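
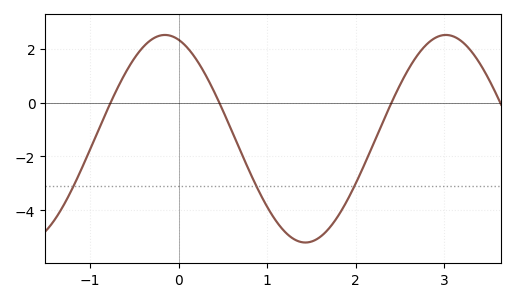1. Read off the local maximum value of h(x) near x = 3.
2.52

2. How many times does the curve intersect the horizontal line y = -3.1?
3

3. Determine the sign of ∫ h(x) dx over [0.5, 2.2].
negative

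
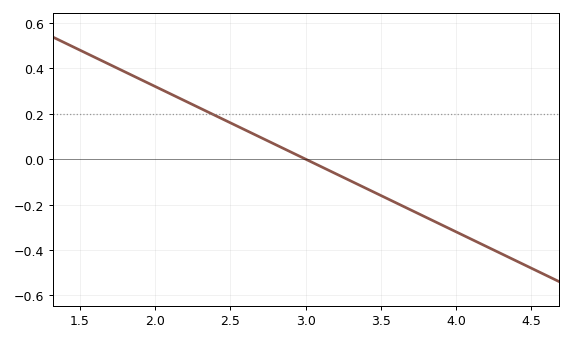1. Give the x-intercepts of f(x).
3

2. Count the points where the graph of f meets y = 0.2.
1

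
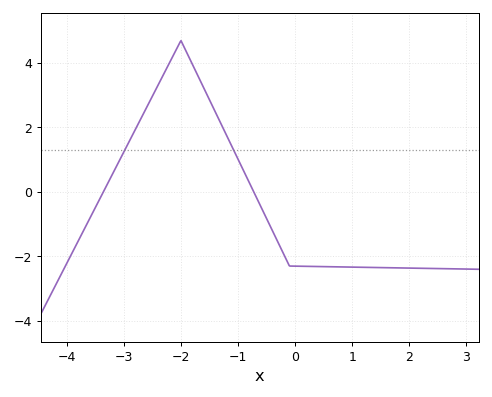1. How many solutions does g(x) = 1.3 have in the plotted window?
2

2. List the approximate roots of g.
-3.4, -0.8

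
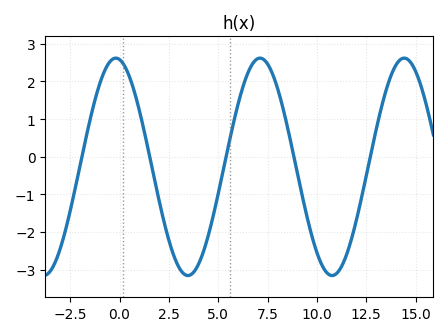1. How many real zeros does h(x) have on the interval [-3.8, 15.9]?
5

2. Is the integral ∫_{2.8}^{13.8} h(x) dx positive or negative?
negative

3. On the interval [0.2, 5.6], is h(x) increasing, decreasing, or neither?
neither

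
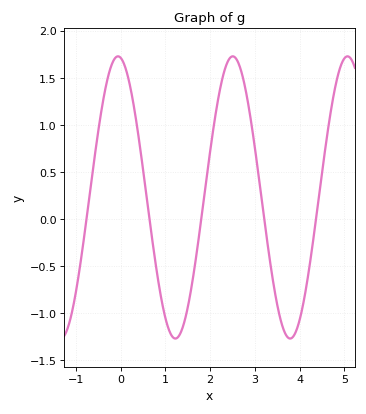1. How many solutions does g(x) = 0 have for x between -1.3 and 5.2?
5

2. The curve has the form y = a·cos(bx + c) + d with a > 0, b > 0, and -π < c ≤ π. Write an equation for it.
y = 1.5cos(2.5x + 0.14) + 0.23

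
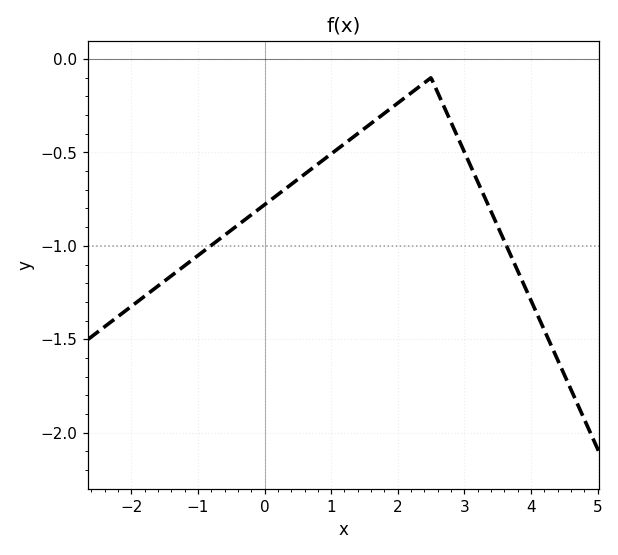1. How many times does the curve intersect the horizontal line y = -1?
2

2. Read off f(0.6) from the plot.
-0.617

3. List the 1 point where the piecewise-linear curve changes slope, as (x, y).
(2.5, -0.1)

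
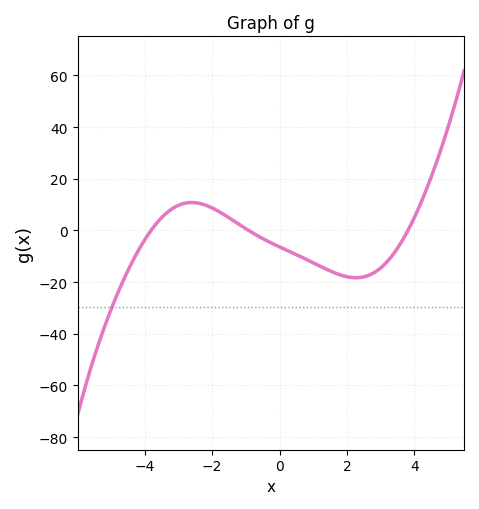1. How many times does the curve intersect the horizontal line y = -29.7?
1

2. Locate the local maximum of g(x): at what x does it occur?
-2.61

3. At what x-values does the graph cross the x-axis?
-3.82, -0.919, 3.81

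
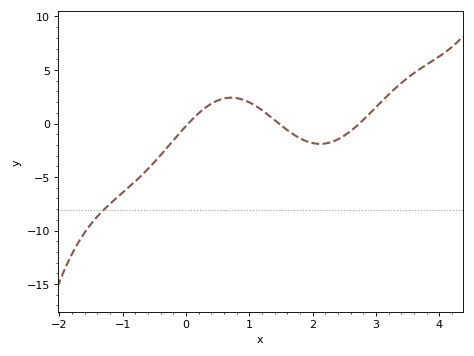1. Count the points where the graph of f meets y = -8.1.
1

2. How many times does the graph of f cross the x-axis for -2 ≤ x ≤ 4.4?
3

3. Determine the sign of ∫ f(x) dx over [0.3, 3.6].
positive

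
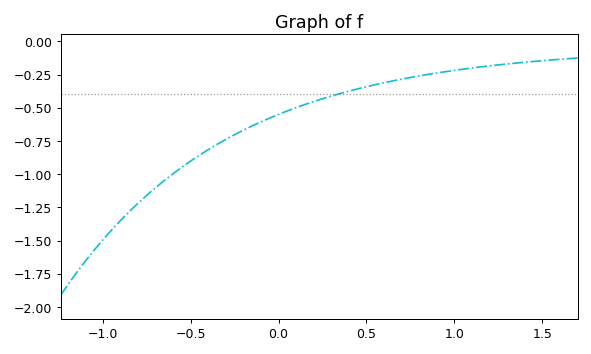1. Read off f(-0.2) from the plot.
-0.669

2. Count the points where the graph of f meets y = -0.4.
1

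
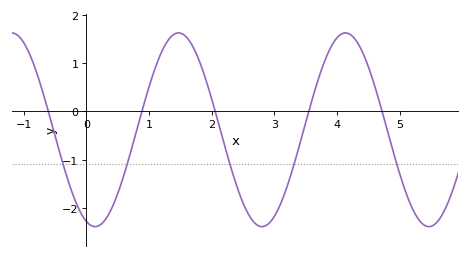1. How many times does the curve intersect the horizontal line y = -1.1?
5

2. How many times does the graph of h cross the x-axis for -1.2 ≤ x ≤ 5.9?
5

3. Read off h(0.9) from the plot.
0.1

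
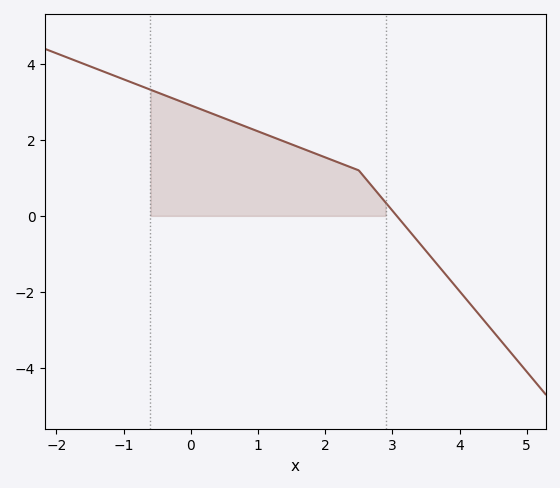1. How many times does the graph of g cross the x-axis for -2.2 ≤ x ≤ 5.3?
1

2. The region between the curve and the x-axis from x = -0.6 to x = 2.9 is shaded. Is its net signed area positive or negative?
positive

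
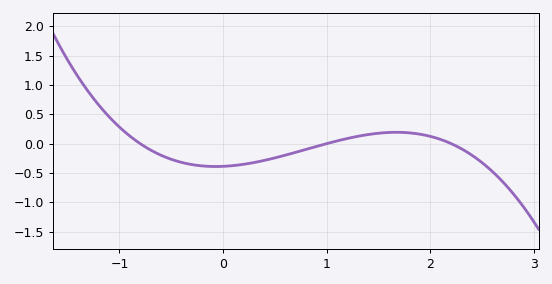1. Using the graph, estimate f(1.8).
0.183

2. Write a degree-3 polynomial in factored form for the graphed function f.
y = -0.22(x + 0.8)(x - 1)(x - 2.2)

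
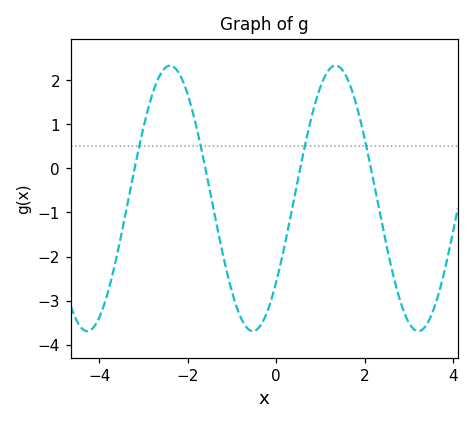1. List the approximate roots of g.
-3.2, -1.6, 0.6, 2.2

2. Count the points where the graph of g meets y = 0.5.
4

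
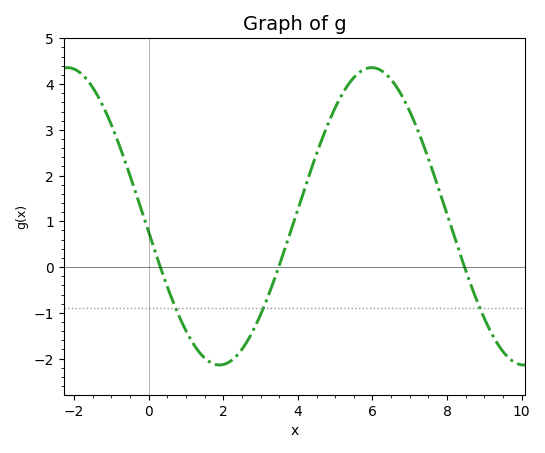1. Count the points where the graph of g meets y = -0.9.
3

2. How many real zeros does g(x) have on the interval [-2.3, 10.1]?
3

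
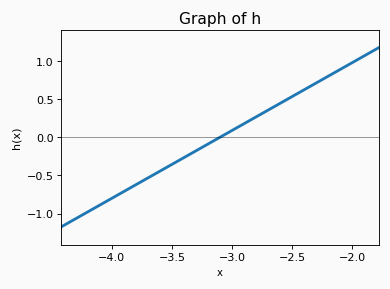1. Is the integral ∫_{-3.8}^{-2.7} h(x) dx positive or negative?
negative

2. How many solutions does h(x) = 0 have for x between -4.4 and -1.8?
1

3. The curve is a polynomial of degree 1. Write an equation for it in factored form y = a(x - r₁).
y = 0.89(x + 3.1)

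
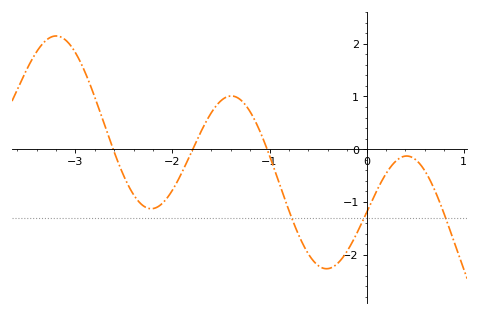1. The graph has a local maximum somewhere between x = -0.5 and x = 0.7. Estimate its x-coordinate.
0.413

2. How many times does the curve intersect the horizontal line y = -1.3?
3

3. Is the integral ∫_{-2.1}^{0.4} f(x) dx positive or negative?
negative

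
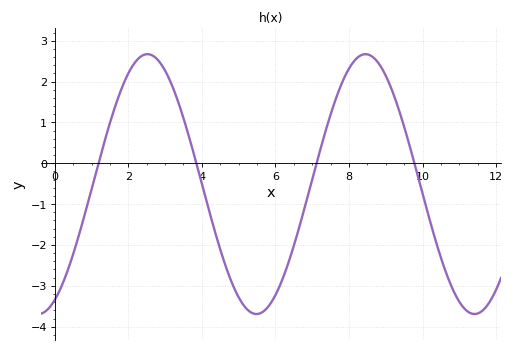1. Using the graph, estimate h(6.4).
-2.31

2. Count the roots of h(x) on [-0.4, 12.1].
4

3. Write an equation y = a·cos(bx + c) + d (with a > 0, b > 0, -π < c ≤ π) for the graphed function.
y = 3.18cos(1.06x - 2.67) - 0.51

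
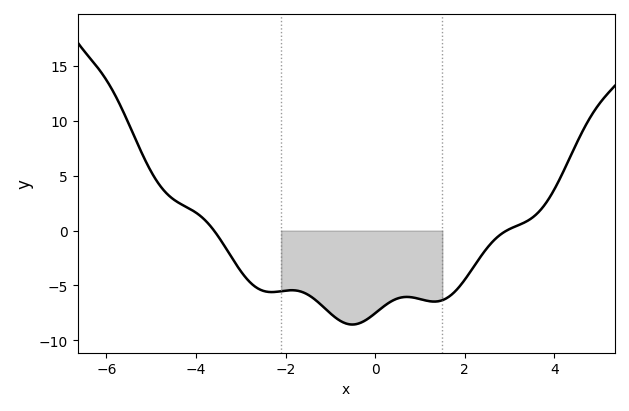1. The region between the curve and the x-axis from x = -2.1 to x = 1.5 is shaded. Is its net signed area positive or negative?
negative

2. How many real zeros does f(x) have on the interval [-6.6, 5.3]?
2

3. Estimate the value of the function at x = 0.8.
-6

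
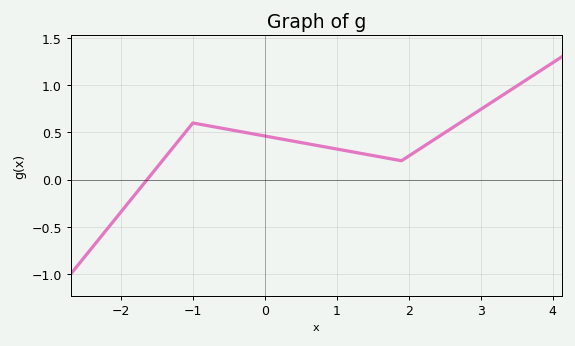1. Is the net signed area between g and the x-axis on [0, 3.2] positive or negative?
positive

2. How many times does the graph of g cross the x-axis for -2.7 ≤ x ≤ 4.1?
1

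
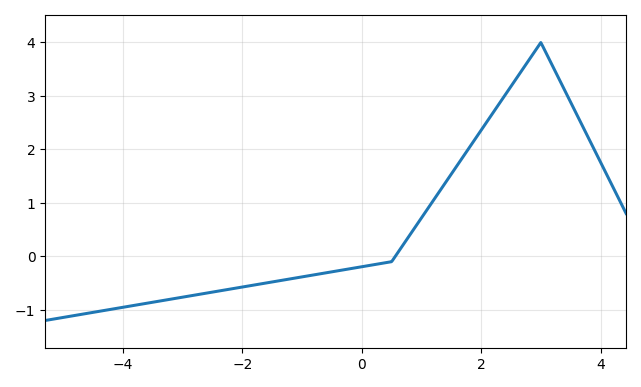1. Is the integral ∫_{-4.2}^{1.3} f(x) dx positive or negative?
negative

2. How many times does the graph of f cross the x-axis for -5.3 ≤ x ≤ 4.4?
1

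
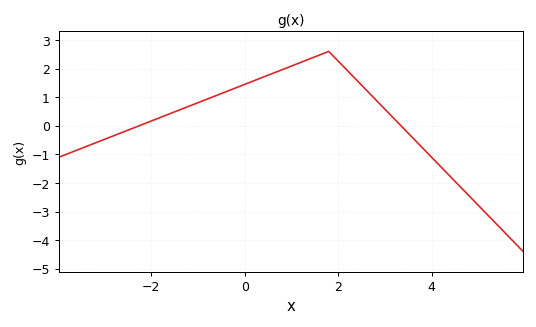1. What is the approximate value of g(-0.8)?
0.9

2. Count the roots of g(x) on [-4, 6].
2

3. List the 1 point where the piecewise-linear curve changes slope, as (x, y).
(1.8, 2.6)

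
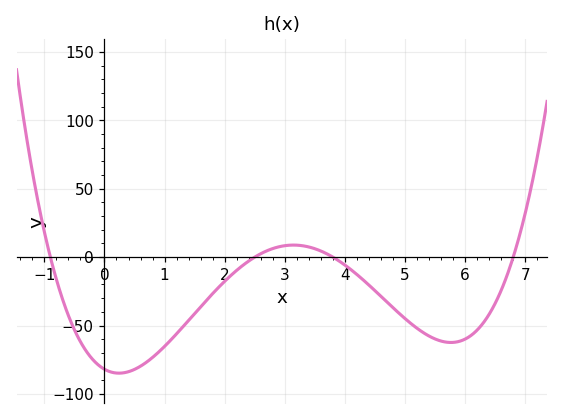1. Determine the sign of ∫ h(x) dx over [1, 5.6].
negative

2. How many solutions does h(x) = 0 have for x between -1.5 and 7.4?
4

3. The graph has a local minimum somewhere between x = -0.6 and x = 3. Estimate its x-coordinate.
0.24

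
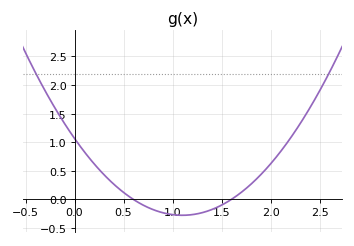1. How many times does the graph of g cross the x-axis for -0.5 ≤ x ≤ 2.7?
2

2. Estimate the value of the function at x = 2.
0.6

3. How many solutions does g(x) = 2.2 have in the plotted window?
2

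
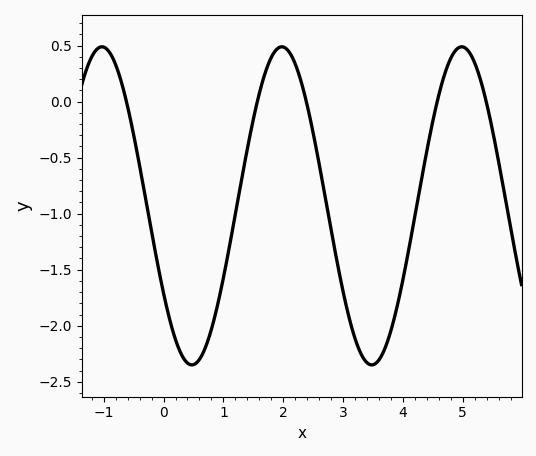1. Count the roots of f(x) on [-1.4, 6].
5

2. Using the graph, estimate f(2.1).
0.45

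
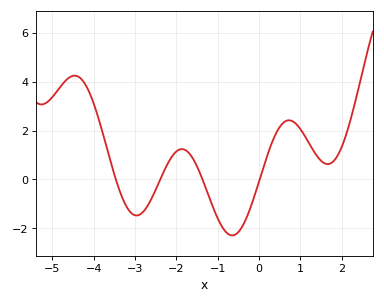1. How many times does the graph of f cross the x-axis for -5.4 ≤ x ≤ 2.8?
4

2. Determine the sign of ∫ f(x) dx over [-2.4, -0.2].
negative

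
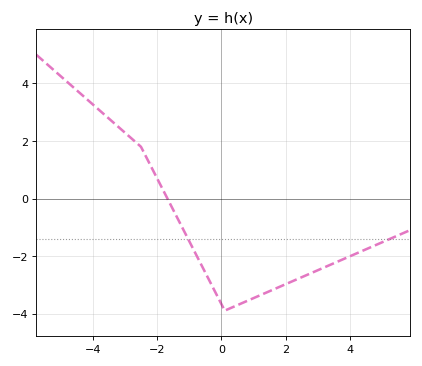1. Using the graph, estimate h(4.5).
-1.76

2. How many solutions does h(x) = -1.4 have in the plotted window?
2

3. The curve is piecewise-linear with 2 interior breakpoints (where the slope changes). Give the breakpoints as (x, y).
(-2.5, 1.8); (0.1, -3.9)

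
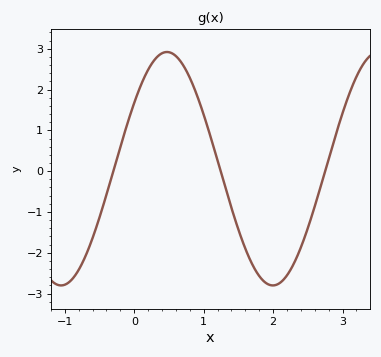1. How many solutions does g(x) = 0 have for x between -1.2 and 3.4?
3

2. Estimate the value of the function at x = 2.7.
-0.3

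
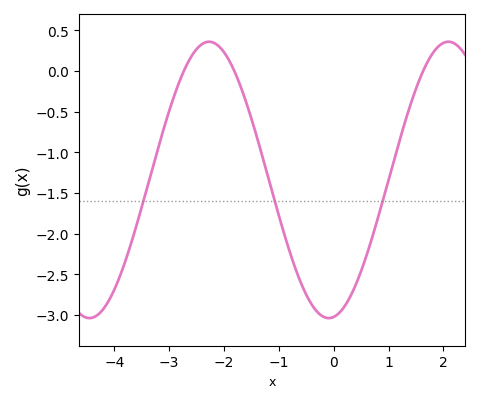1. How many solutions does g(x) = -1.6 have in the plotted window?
3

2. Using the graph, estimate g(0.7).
-2.05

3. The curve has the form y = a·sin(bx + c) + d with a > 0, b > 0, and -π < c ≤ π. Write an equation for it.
y = 1.7sin(1.4x - 1.4) - 1.34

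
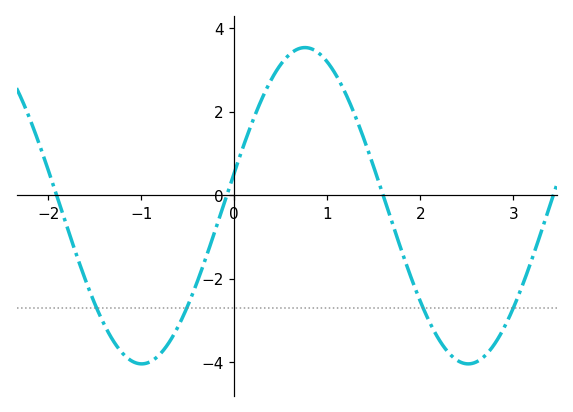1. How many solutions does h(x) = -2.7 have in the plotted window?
4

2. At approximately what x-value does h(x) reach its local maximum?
0.759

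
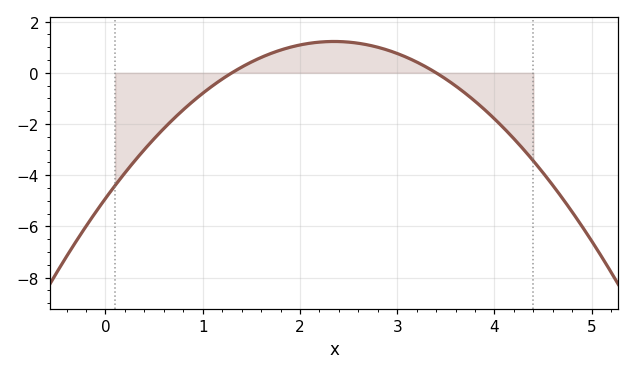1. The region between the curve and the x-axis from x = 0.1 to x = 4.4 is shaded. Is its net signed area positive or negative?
negative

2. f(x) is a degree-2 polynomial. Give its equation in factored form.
y = -1.11(x - 1.3)(x - 3.4)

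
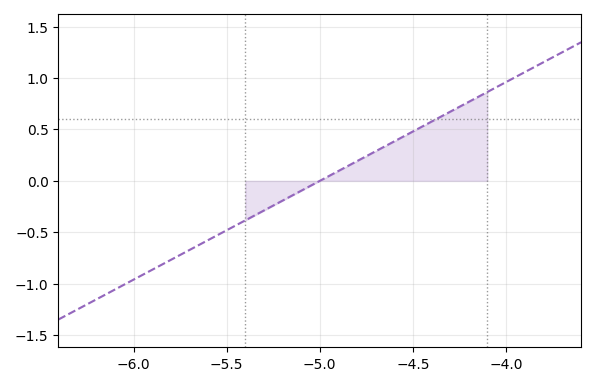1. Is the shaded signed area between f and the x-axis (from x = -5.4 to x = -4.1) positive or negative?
positive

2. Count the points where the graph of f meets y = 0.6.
1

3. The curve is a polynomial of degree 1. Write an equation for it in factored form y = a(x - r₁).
y = 0.96(x + 5)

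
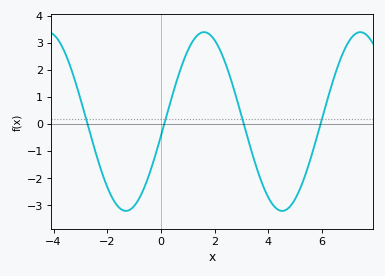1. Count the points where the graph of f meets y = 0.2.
4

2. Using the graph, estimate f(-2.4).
-1.2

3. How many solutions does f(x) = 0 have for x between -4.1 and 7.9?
4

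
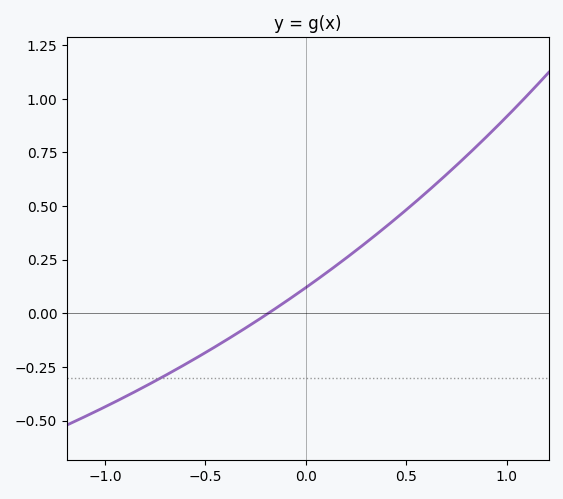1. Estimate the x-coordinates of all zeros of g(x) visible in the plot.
-0.2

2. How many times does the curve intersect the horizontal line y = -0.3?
1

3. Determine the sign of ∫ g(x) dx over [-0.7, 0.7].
positive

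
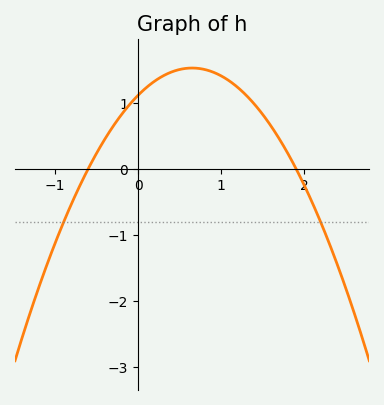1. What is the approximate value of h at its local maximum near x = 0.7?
1.5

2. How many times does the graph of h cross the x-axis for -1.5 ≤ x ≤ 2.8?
2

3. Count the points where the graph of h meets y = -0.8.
2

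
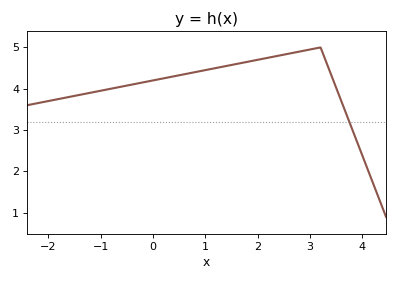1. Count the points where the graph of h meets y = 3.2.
1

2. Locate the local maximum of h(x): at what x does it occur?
3.2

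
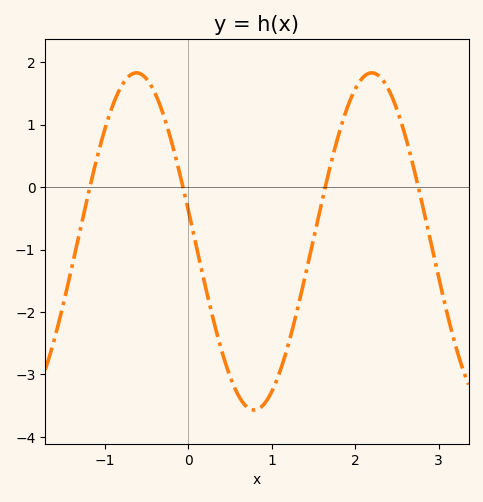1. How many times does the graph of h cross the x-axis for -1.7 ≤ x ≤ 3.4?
4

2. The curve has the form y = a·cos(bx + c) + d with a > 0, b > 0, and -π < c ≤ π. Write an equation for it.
y = 2.7cos(2.2x + 1.4) - 0.87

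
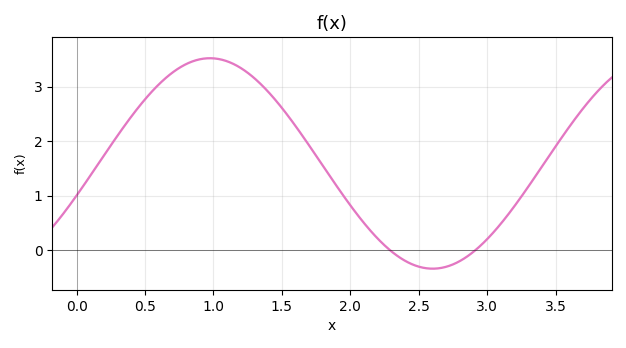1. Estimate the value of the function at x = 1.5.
2.61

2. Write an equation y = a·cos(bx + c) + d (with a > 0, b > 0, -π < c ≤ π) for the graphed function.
y = 1.93cos(1.93x - 1.88) + 1.59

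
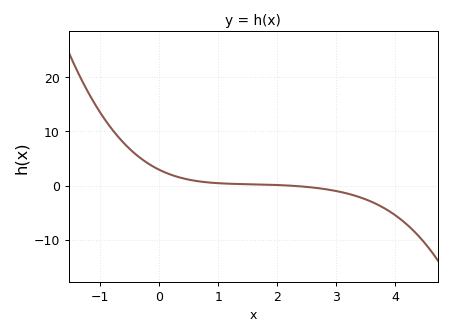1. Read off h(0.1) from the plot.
2.43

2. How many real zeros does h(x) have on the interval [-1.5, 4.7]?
1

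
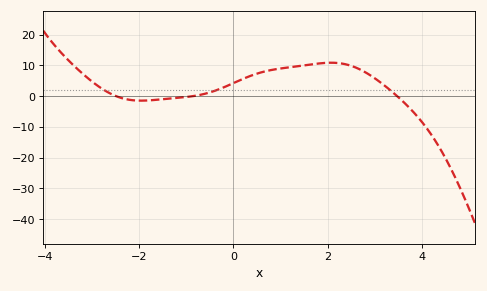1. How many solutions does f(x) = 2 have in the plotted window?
3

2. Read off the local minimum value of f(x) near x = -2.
-1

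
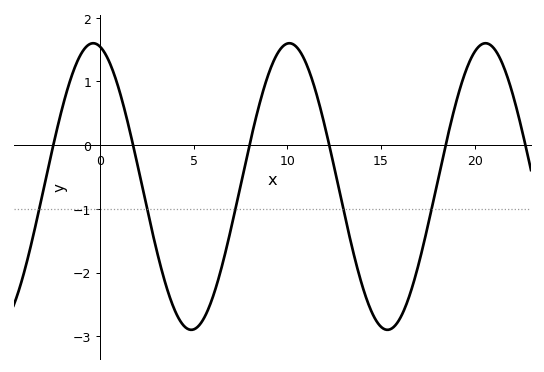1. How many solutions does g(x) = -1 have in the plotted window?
5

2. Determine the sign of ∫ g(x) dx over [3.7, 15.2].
negative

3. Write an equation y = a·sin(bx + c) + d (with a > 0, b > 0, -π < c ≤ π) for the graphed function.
y = 2.25sin(0.6x + 1.79) - 0.65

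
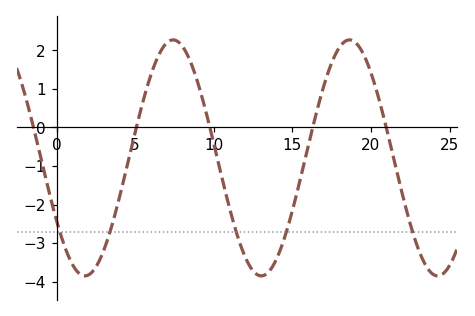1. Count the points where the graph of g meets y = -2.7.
5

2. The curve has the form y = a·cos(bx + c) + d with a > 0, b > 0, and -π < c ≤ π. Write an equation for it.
y = 3.06cos(0.56x + 2.13) - 0.79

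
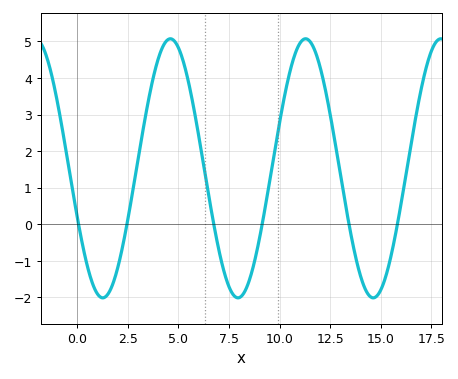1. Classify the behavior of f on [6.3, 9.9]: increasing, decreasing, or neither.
neither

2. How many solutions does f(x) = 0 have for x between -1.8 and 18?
6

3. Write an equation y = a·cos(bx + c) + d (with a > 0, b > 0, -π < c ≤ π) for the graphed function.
y = 3.54cos(0.94x + 2) + 1.53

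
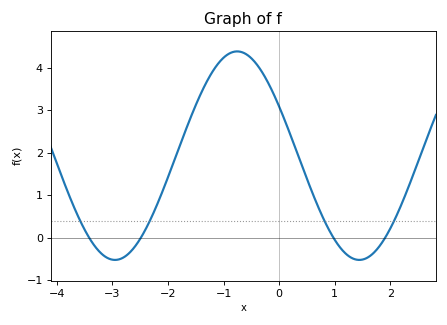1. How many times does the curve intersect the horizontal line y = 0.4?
4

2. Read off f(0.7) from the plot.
0.7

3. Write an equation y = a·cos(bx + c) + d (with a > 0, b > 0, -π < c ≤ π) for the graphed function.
y = 2.45cos(1.4x + 1.1) + 1.93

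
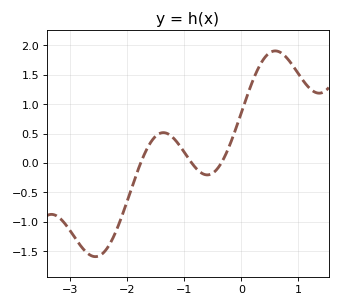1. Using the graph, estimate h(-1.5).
0.45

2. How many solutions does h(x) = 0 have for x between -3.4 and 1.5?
3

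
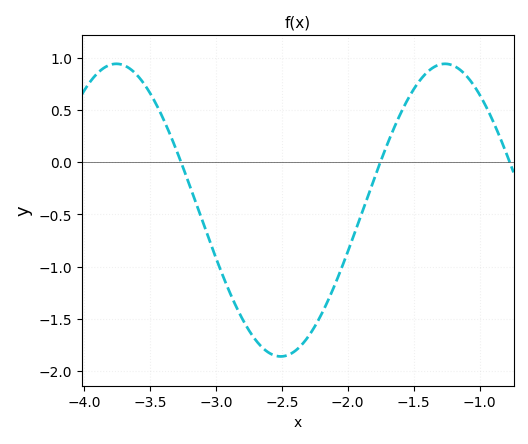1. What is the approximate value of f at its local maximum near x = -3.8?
0.94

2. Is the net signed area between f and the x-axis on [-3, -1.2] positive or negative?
negative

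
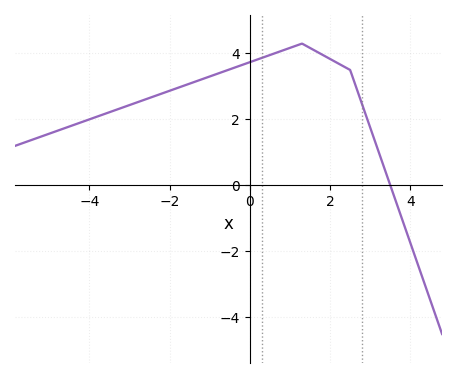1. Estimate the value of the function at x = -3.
2.44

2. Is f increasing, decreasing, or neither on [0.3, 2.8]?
neither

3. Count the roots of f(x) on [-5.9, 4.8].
1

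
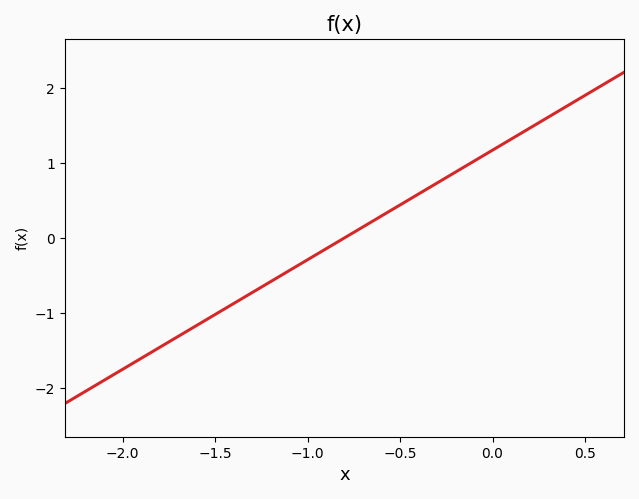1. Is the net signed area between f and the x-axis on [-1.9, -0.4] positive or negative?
negative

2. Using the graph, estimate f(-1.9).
-1.6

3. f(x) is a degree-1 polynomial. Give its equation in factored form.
y = 1.46(x + 0.8)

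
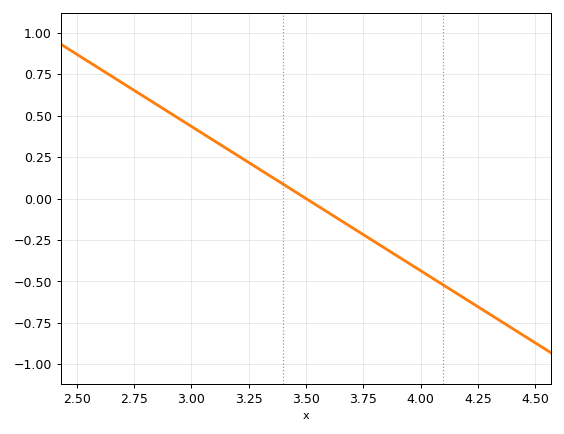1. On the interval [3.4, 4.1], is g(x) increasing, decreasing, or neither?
decreasing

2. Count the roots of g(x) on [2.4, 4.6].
1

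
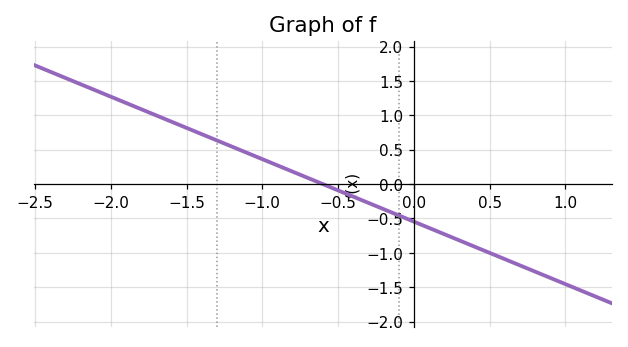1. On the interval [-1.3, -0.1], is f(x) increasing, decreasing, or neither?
decreasing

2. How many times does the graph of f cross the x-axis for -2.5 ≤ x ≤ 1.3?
1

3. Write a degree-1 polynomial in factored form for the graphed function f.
y = -0.91(x + 0.6)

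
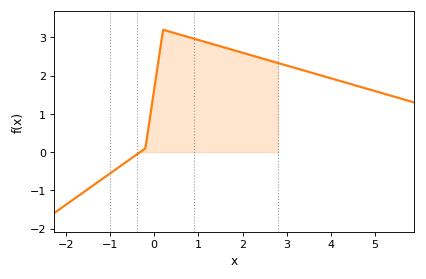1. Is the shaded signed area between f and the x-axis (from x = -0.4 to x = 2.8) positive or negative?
positive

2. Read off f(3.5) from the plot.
2.1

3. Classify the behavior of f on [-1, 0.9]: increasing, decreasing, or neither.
neither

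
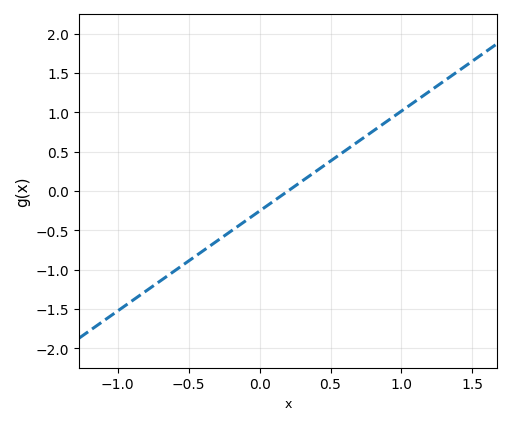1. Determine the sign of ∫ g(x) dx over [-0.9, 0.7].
negative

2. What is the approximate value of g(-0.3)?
-0.65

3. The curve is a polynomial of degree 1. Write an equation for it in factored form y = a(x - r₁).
y = 1.27(x - 0.2)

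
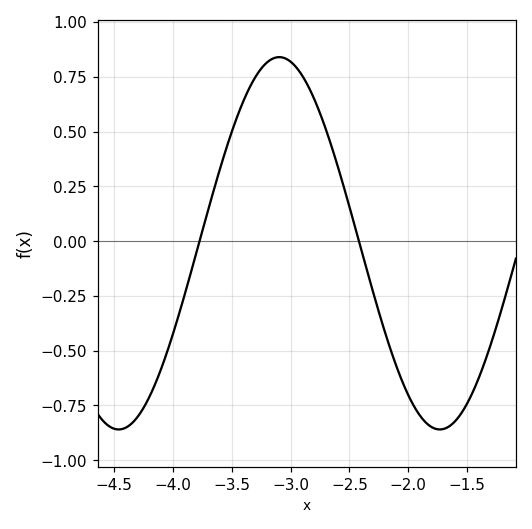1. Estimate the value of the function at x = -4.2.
-0.7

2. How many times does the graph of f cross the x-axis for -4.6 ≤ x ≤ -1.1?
2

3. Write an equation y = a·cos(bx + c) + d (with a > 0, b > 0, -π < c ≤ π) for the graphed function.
y = 0.85cos(2.3x + 0.84) - 0.01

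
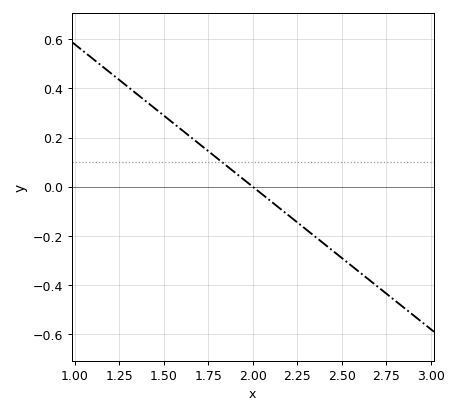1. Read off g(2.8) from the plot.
-0.46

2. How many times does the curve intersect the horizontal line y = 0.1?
1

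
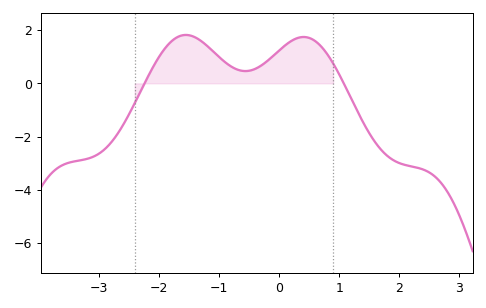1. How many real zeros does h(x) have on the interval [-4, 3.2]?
2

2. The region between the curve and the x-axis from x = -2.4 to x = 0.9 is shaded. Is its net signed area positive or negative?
positive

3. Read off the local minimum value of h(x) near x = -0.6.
0.4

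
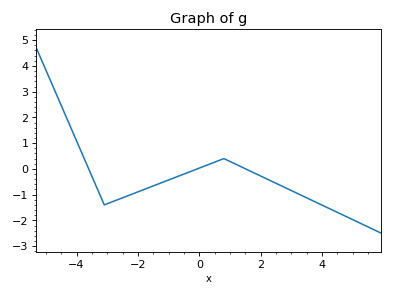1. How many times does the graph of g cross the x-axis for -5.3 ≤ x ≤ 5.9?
3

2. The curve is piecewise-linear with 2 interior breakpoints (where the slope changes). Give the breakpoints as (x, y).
(-3.1, -1.4); (0.8, 0.4)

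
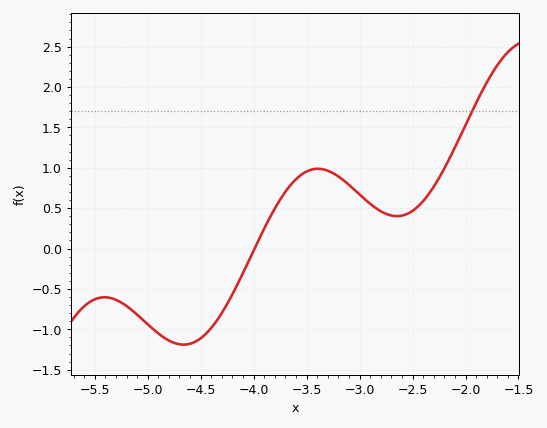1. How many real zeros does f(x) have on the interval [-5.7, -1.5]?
1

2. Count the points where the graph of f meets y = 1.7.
1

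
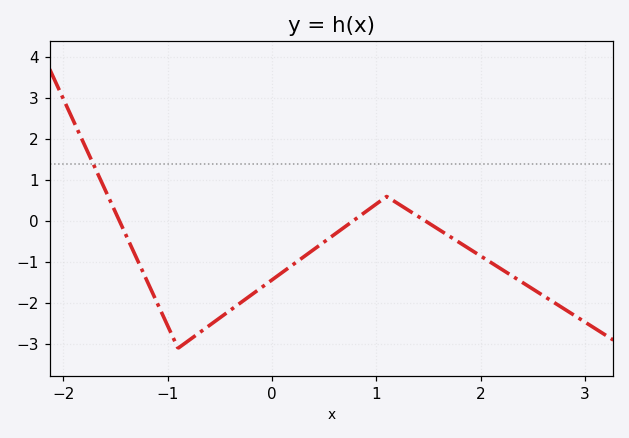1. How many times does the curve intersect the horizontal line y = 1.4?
1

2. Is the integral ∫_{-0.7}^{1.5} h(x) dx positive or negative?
negative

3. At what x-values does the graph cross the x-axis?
-1.46, 0.776, 1.47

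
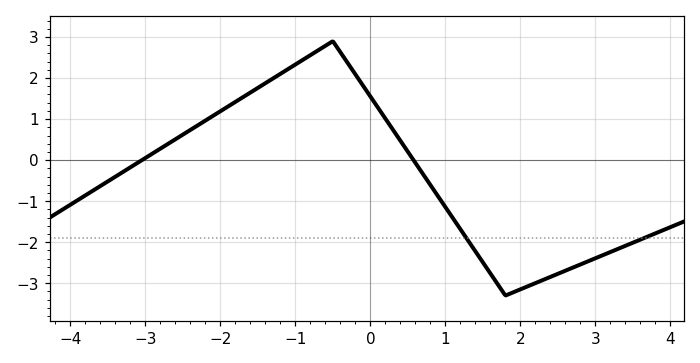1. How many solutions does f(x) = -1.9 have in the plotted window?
2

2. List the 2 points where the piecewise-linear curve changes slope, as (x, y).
(-0.5, 2.9); (1.8, -3.3)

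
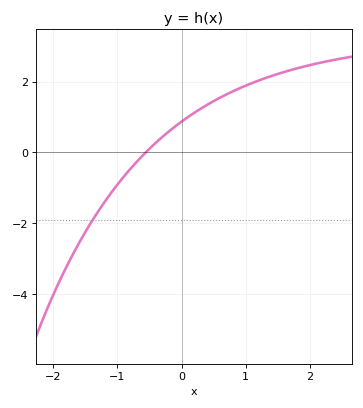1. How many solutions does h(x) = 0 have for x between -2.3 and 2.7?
1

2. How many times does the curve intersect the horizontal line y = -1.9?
1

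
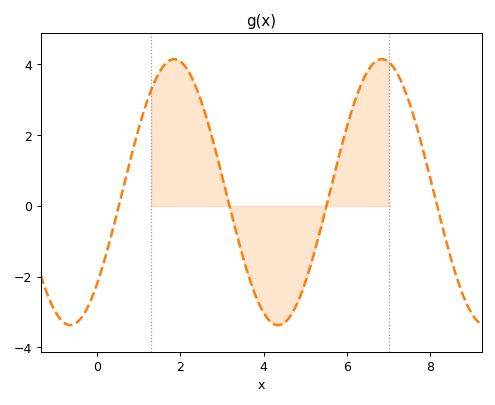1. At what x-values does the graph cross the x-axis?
0.6, 3.2, 5.6, 8.2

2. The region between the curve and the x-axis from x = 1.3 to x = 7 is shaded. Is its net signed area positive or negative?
positive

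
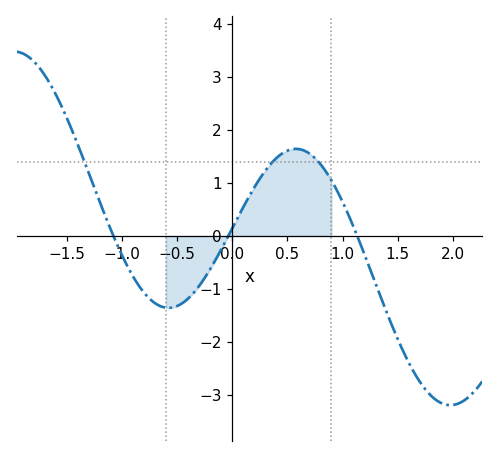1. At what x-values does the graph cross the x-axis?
-1.1, 0, 1.1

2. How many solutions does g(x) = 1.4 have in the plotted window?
3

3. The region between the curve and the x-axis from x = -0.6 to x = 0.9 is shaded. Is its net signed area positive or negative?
positive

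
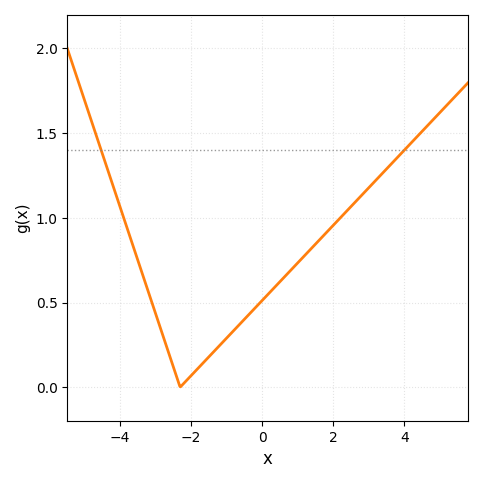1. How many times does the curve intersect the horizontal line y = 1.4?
2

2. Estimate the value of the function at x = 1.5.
0.844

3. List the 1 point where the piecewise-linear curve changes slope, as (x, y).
(-2.3, 0)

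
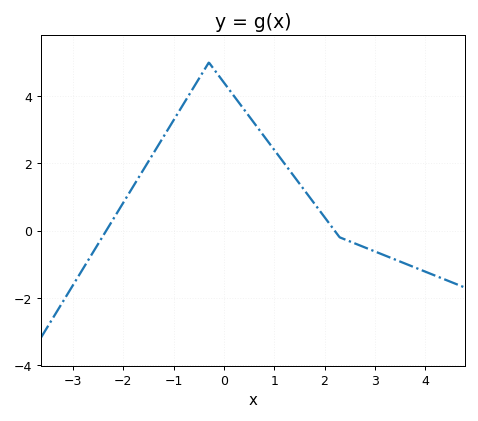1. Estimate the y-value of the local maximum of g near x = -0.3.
5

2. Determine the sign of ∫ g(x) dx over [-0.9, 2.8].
positive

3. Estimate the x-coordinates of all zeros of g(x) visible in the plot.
-2.4, 2.2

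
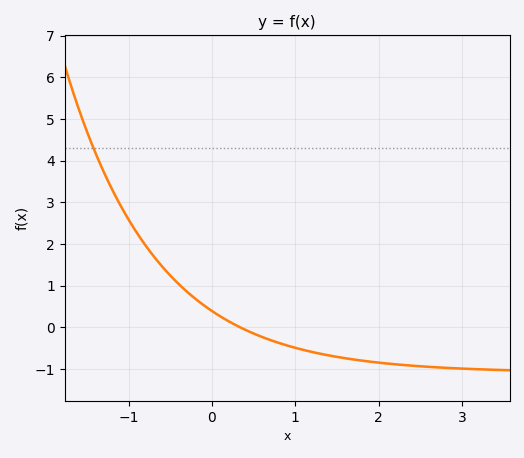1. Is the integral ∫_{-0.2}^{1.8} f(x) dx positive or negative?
negative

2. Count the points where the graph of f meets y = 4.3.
1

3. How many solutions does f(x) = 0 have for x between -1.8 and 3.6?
1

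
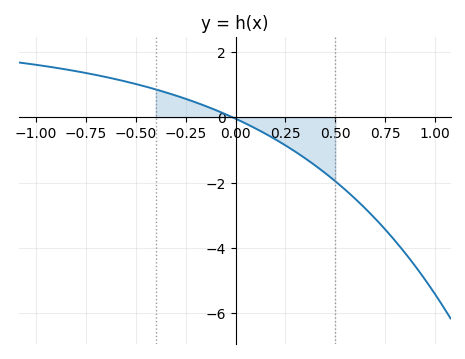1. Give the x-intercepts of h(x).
0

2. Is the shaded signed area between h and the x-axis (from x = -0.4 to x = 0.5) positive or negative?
negative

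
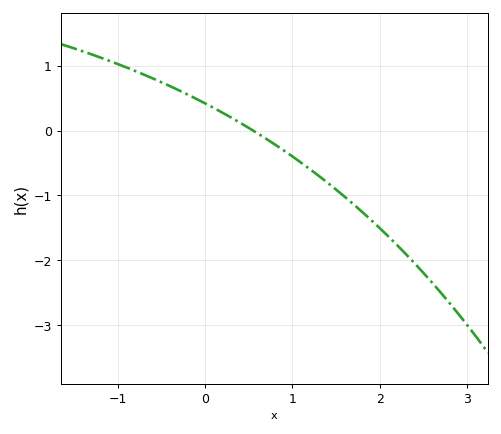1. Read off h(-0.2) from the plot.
0.6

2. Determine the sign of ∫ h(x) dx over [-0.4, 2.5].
negative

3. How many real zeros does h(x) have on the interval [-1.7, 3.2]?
1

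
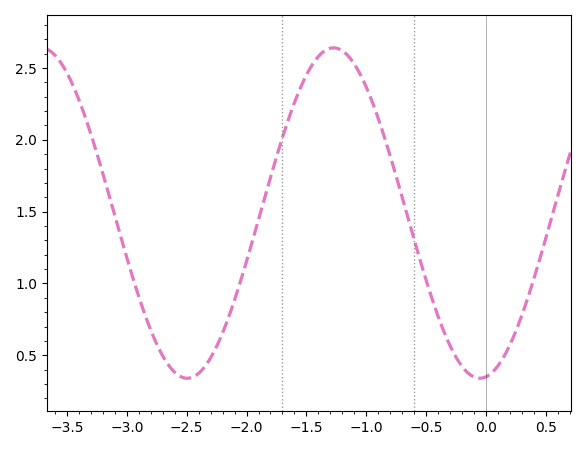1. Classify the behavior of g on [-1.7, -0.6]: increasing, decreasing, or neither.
neither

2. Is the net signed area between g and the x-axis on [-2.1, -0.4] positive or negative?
positive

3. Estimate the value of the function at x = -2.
1.15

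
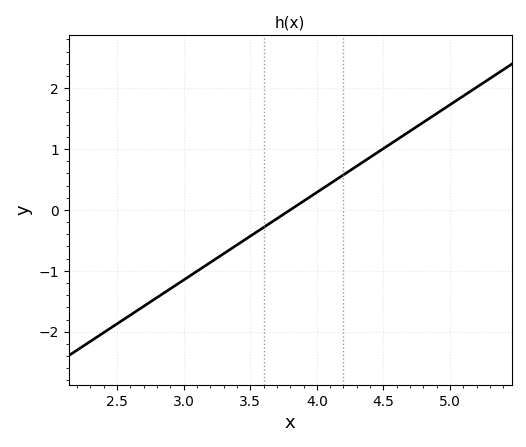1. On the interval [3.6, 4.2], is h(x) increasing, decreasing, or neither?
increasing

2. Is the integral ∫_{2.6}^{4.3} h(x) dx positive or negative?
negative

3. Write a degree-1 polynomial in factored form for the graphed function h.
y = 1.44(x - 3.8)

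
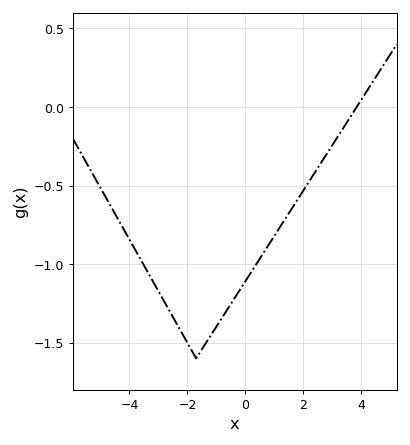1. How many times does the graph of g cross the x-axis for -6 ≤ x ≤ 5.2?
1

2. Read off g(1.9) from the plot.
-0.55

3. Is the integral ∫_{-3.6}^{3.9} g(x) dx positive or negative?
negative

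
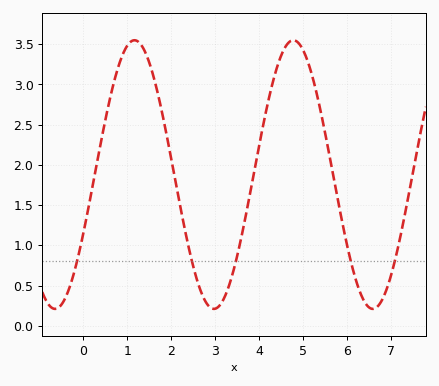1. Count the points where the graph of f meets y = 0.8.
5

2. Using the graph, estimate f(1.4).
3.4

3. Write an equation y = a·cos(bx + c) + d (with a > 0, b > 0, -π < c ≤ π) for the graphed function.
y = 1.67cos(1.7x - 2) + 1.88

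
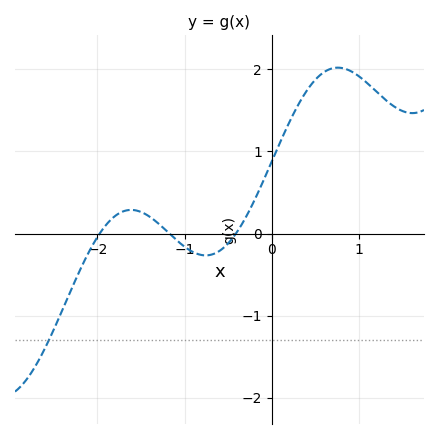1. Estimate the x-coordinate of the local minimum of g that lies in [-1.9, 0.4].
-0.759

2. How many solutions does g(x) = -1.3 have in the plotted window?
1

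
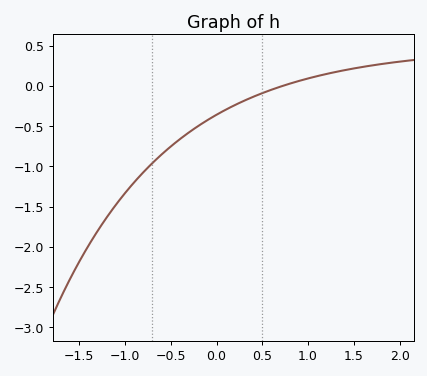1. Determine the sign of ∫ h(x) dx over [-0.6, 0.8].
negative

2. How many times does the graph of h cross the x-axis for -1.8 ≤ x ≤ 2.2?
1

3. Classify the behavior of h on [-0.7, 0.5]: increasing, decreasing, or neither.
increasing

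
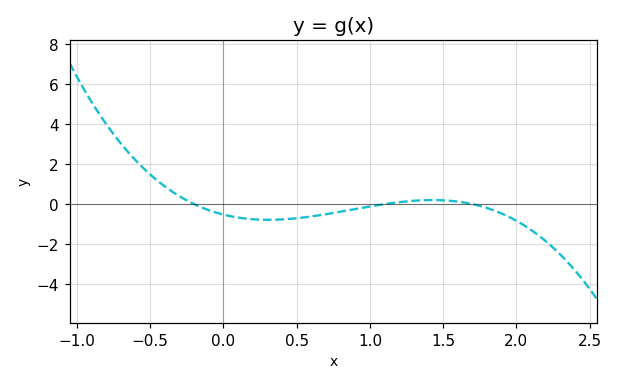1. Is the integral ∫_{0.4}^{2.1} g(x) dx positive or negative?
negative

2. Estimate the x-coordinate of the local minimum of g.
0.305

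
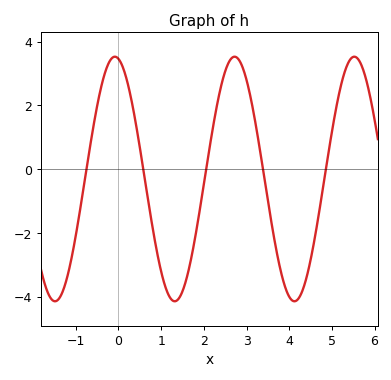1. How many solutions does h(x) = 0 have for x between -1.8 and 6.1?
5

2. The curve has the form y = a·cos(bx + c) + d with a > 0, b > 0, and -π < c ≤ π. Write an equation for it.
y = 3.84cos(2.2x + 0.19) - 0.31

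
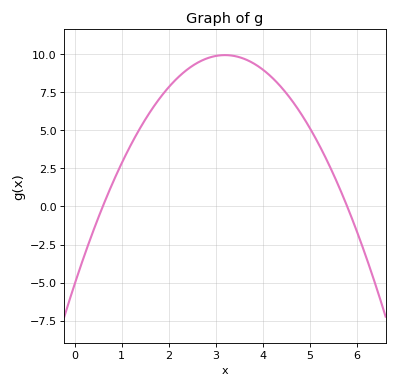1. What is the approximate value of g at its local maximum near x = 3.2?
9.94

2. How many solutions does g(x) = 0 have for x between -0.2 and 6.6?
2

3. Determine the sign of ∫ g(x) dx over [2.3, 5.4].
positive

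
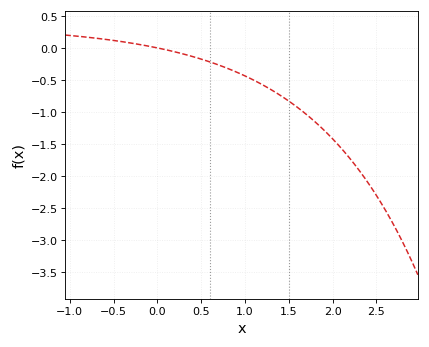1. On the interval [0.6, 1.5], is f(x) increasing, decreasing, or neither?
decreasing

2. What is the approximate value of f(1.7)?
-1.05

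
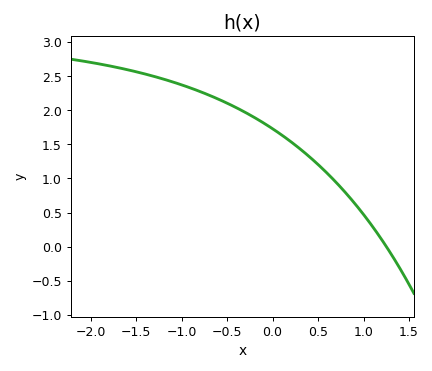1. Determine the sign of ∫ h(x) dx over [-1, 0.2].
positive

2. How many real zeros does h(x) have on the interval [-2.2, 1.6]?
1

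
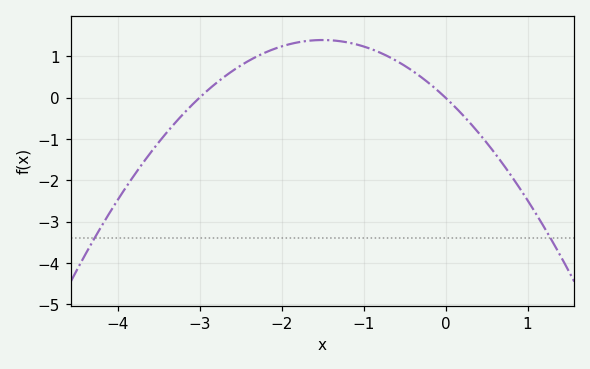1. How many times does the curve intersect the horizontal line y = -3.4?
2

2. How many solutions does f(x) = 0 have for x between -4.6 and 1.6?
2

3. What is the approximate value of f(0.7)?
-1.6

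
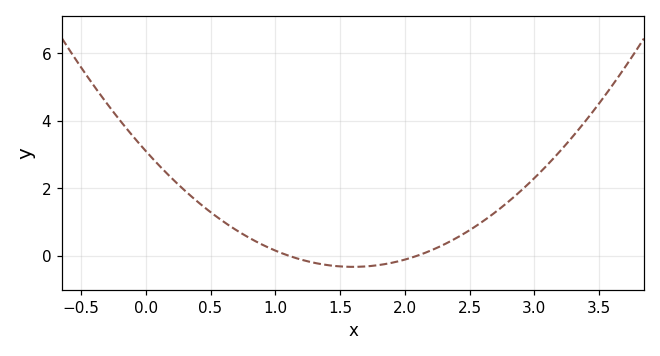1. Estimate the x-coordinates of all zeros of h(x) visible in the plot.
1.1, 2.1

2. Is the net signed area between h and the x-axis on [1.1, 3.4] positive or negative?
positive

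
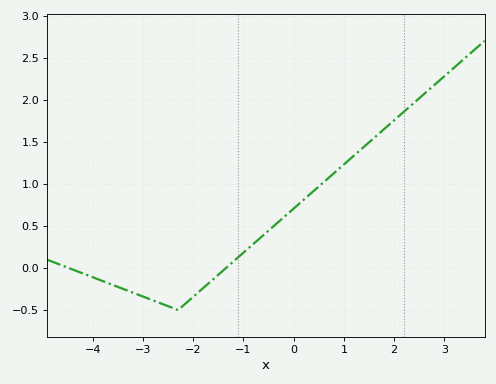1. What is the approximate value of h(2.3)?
1.91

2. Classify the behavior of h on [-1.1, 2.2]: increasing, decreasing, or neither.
increasing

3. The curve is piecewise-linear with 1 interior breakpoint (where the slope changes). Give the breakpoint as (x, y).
(-2.3, -0.5)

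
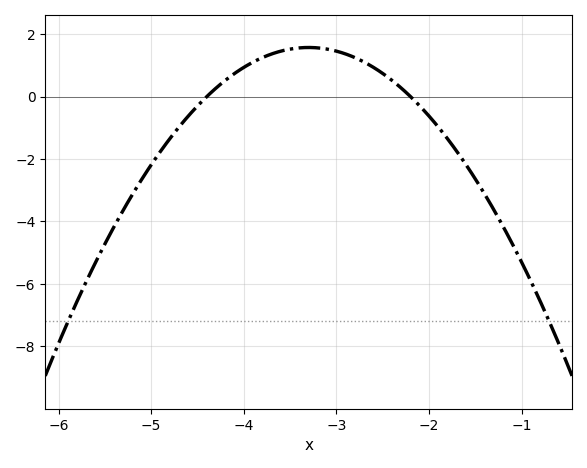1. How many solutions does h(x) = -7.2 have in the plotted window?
2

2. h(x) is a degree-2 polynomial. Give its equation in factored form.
y = -1.3(x + 4.4)(x + 2.2)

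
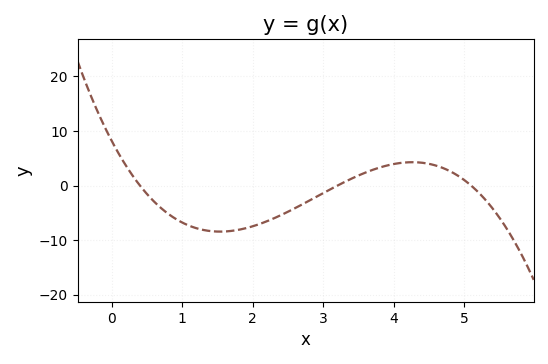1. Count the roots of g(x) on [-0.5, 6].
3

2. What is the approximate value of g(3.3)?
0.652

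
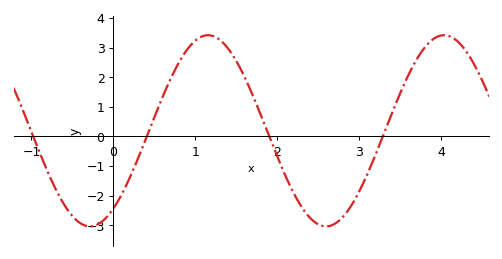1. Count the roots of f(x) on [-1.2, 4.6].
4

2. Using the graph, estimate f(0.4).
-0.1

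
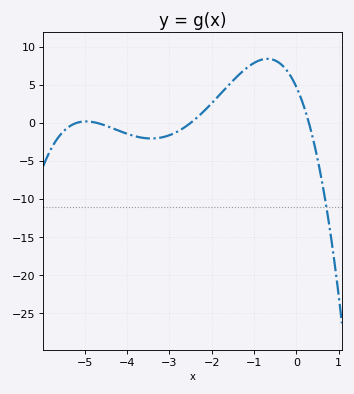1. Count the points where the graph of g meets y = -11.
1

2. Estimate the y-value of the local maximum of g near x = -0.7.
8.5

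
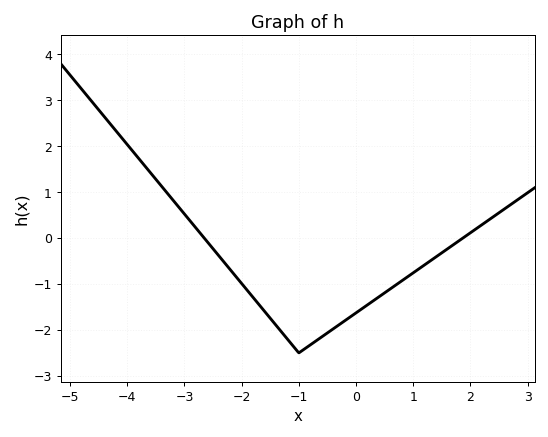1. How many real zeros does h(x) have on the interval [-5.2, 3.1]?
2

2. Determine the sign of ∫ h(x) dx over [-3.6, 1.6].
negative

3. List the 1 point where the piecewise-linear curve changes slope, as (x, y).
(-1, -2.5)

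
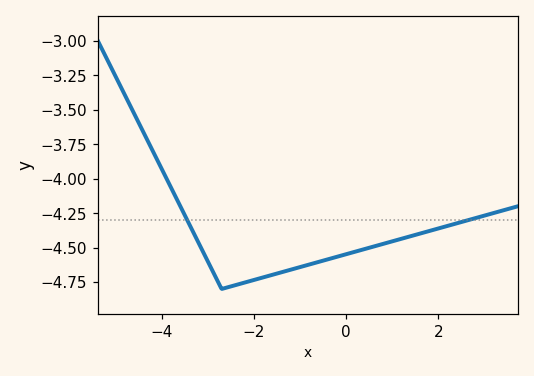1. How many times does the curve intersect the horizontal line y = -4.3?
2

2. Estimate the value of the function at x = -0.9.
-4.63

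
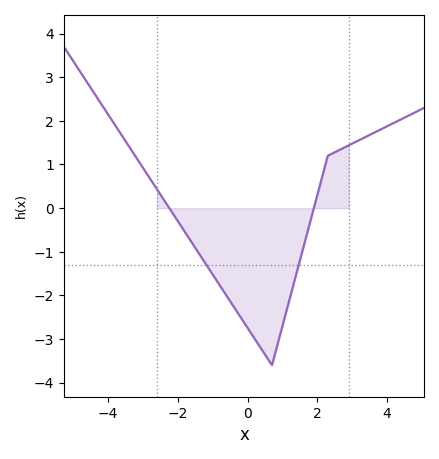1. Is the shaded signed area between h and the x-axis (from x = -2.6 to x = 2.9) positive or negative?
negative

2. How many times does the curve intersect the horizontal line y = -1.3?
2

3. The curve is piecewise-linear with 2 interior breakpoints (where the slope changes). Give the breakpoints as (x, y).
(0.7, -3.6); (2.3, 1.2)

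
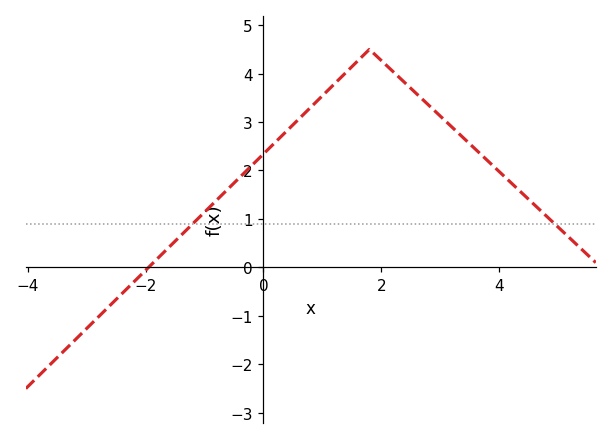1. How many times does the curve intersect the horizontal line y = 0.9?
2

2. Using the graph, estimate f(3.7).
2.32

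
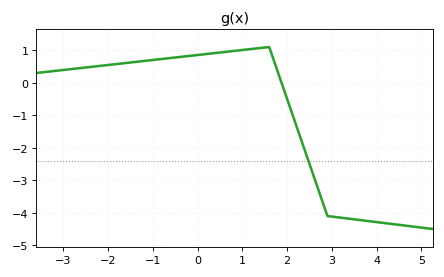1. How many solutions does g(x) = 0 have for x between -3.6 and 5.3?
1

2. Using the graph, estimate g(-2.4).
0.485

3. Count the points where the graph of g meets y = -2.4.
1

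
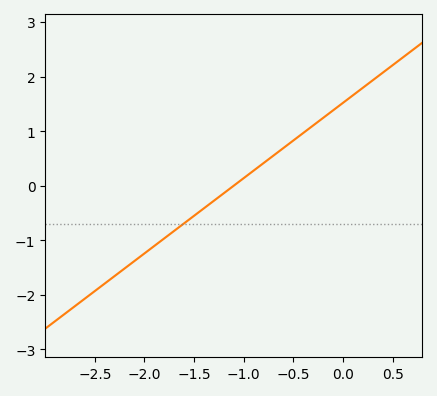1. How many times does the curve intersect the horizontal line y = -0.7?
1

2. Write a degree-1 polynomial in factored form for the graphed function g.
y = 1.38(x + 1.1)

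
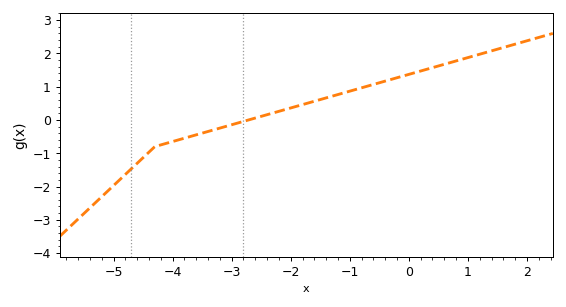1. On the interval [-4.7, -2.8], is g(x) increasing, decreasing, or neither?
increasing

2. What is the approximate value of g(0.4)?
1.57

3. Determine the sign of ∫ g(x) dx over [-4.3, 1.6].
positive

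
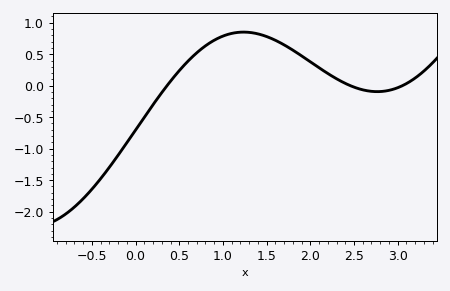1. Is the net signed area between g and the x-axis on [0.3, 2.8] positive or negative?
positive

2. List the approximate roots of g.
0.359, 2.46, 3.05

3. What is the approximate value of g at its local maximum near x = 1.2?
0.851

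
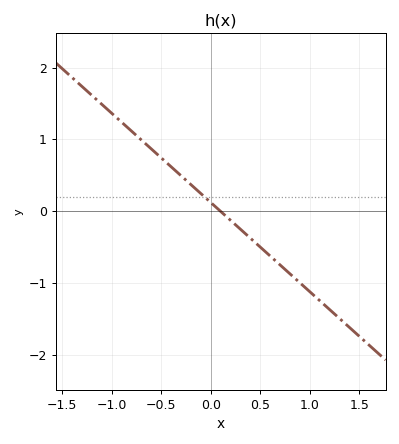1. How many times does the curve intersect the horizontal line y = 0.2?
1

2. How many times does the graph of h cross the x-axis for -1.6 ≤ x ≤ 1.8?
1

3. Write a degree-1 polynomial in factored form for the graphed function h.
y = -1.24(x - 0.1)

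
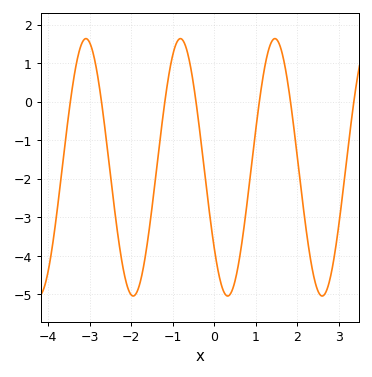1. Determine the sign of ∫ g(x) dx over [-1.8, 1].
negative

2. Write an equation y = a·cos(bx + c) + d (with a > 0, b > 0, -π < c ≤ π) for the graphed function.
y = 3.34cos(2.76x + 2.24) - 1.7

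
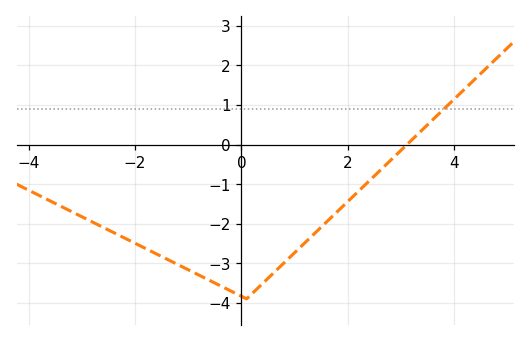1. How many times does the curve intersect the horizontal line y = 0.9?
1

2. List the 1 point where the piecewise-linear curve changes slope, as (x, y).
(0.1, -3.9)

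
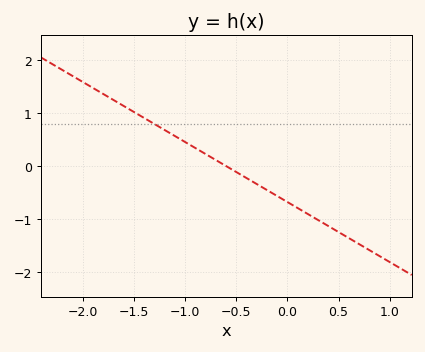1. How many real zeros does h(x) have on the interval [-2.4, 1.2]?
1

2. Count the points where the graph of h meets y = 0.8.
1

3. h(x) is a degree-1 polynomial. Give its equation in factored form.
y = -1.13(x + 0.6)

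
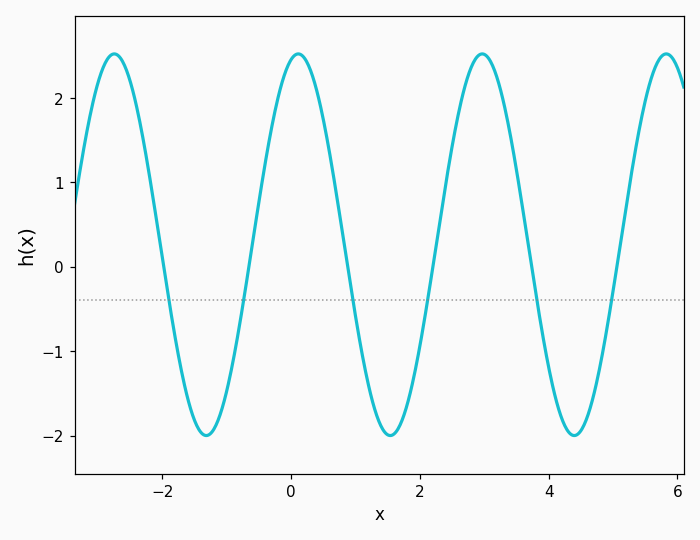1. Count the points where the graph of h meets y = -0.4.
6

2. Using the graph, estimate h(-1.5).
-1.8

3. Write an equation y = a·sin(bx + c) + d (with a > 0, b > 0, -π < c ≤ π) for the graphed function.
y = 2.26sin(2.2x + 1.3) + 0.26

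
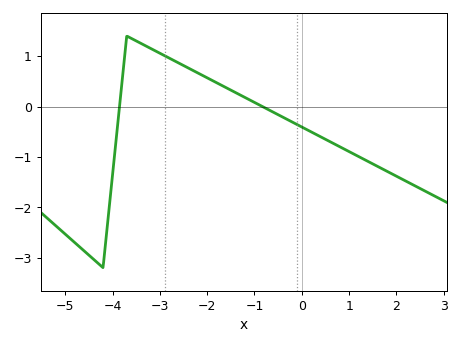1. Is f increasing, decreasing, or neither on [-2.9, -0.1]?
decreasing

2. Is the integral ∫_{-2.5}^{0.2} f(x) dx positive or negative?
positive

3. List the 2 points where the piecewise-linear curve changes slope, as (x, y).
(-4.2, -3.2); (-3.7, 1.4)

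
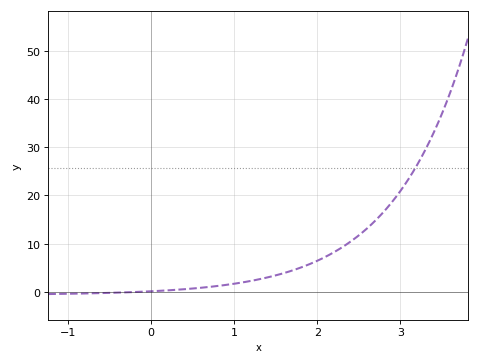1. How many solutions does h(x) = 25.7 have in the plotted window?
1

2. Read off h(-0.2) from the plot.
-0.023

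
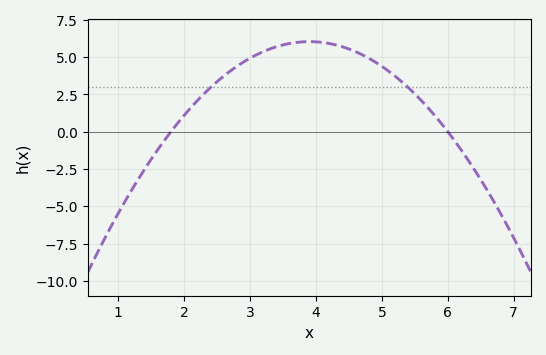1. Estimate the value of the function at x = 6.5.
-3.22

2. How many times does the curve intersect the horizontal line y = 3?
2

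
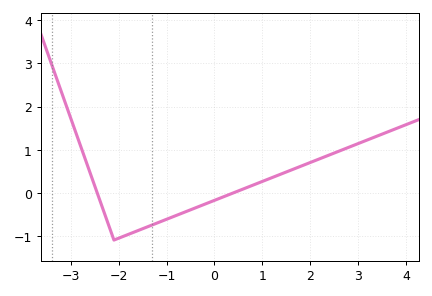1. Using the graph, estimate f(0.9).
0.217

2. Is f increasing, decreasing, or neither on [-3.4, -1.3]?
neither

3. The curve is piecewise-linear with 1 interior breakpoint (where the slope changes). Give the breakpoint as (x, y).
(-2.1, -1.1)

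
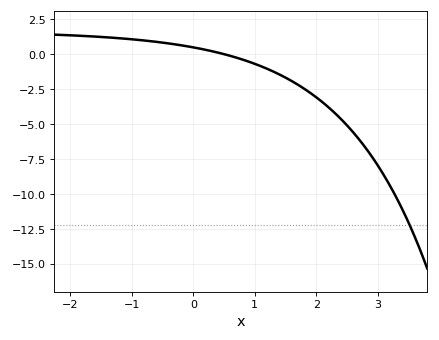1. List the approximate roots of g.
0.5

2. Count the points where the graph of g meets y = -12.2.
1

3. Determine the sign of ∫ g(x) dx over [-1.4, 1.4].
positive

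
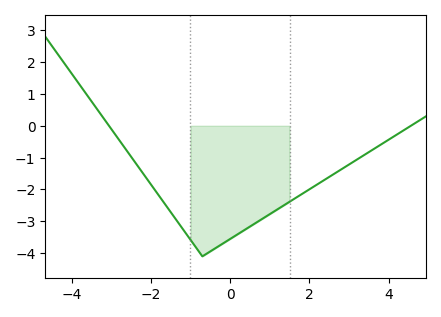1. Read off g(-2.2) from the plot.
-1.5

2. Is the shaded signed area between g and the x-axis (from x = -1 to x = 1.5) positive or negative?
negative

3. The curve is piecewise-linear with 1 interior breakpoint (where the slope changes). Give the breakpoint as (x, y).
(-0.7, -4.1)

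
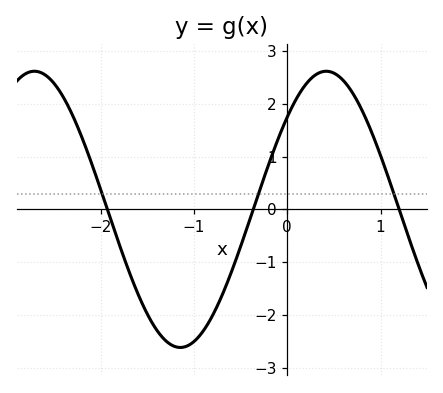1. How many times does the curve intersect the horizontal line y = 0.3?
3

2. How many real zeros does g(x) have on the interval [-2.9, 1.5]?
3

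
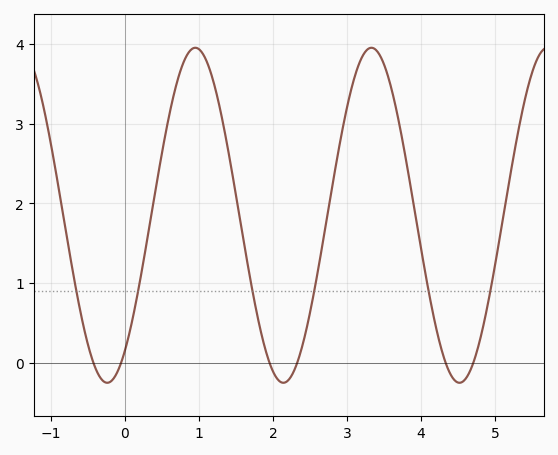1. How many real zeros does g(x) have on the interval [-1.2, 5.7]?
6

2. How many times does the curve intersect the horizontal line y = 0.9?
6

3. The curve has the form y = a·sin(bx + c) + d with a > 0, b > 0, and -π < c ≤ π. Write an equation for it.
y = 2.1sin(2.64x - 0.94) + 1.85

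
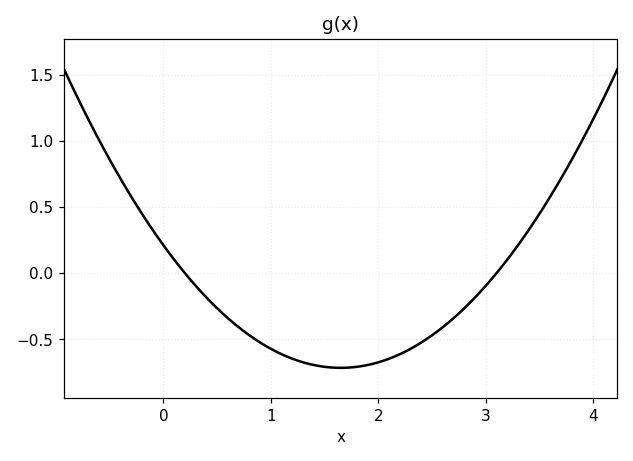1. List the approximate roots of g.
0.2, 3.1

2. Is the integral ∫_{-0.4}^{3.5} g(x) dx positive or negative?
negative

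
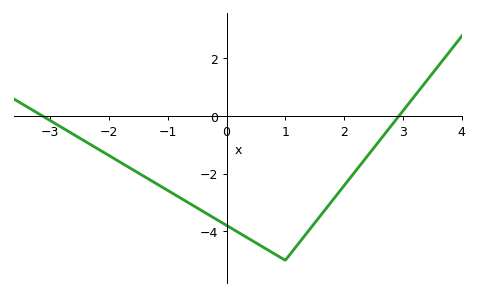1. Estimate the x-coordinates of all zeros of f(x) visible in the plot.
-3.13, 2.93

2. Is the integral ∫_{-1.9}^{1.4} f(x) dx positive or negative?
negative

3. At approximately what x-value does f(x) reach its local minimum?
1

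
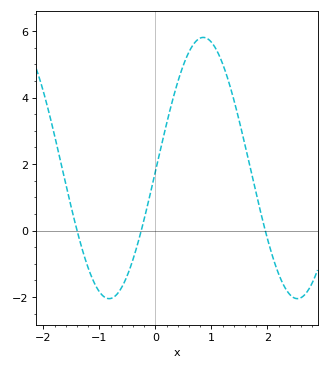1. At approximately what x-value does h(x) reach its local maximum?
0.855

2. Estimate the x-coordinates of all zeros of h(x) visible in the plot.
-1.4, -0.251, 1.96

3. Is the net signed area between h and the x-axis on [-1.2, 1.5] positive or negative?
positive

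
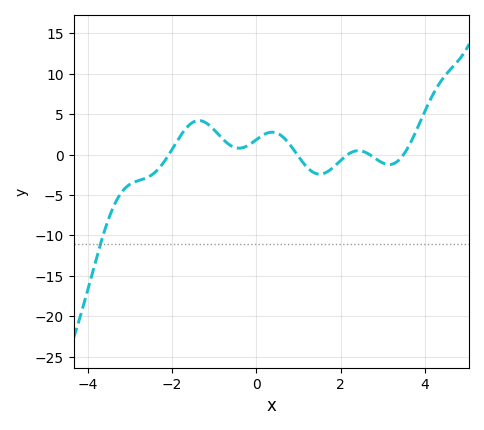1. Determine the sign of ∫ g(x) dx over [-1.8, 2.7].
positive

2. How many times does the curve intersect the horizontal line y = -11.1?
1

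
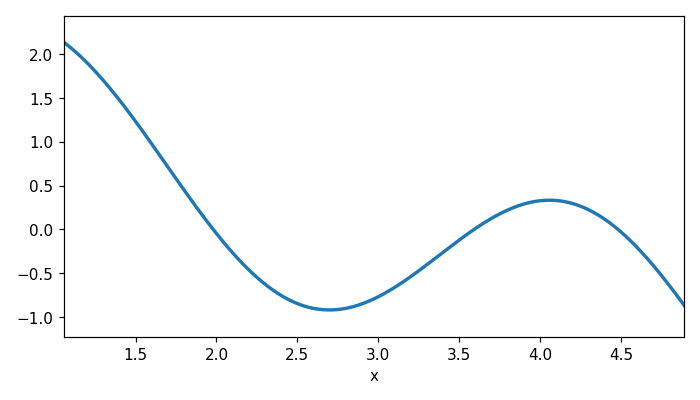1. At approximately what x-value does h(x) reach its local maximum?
4.06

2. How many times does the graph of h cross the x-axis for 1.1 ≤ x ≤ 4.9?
3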